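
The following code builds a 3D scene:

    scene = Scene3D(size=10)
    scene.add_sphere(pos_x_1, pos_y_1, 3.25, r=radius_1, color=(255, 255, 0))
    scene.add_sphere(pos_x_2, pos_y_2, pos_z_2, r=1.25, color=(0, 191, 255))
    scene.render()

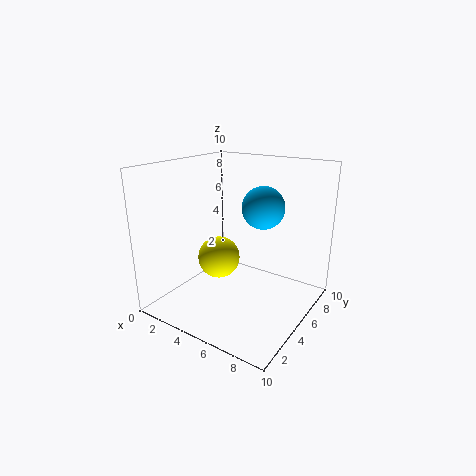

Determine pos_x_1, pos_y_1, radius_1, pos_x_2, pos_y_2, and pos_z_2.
pos_x_1 = 3.5; pos_y_1 = 4.75; radius_1 = 1.5; pos_x_2 = 7.75; pos_y_2 = 3.5; pos_z_2 = 8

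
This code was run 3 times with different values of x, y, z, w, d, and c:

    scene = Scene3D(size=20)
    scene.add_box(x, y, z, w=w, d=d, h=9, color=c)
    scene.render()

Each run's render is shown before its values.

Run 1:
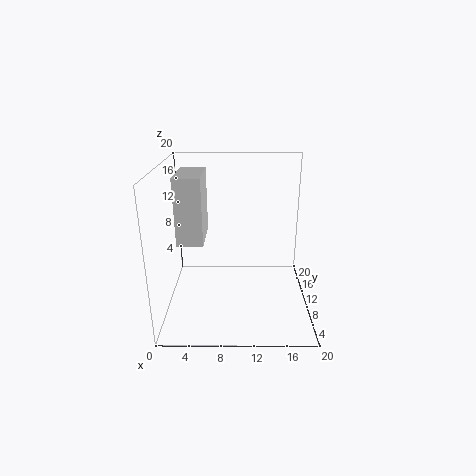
x = 2, y = 7, z = 10, w = 3.5, d = 7, c = 'lightgray'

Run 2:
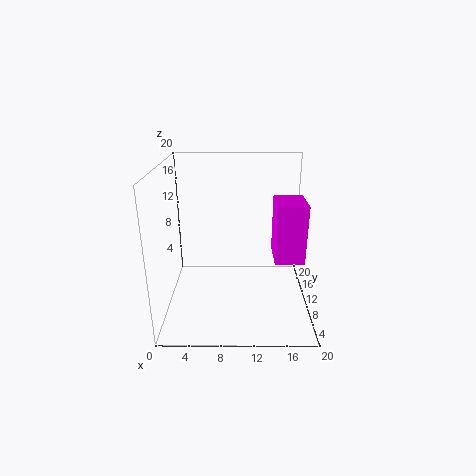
x = 15.5, y = 11.5, z = 5, w = 4.5, d = 6, c = 'magenta'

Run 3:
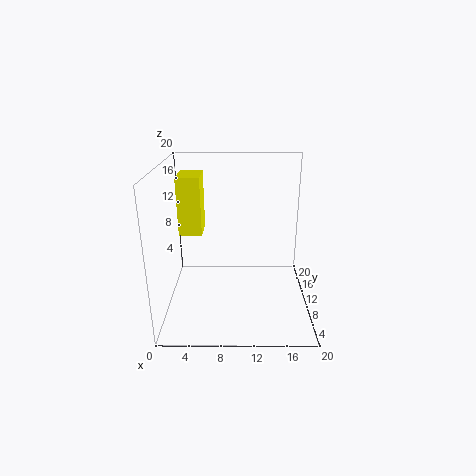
x = 1, y = 14, z = 8.5, w = 3.5, d = 5, c = 'yellow'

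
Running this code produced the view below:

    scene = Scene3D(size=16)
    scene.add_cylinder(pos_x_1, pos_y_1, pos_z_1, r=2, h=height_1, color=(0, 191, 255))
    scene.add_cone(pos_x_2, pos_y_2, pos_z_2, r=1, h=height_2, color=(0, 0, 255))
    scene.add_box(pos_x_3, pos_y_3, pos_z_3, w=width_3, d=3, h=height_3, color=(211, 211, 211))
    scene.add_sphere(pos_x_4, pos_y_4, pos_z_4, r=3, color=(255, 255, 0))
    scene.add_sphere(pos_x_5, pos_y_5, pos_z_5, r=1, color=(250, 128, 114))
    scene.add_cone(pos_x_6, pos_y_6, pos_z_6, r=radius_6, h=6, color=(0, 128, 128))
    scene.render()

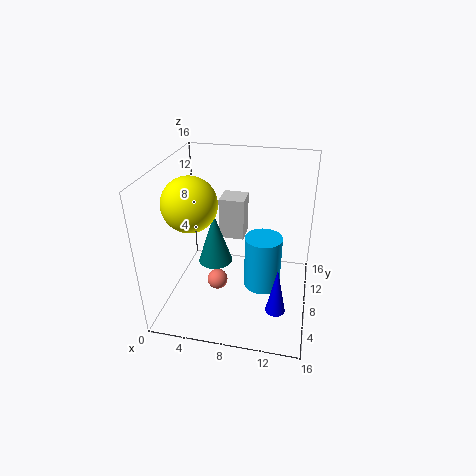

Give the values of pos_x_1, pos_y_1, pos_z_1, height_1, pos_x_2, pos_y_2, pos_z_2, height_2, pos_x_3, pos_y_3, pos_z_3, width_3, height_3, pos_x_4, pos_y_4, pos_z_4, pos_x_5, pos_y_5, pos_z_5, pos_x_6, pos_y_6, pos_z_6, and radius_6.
pos_x_1 = 11; pos_y_1 = 7; pos_z_1 = 3; height_1 = 6; pos_x_2 = 13; pos_y_2 = 3; pos_z_2 = 3; height_2 = 5; pos_x_3 = 5; pos_y_3 = 11; pos_z_3 = 6; width_3 = 3; height_3 = 5; pos_x_4 = 3; pos_y_4 = 7; pos_z_4 = 12; pos_x_5 = 7; pos_y_5 = 3; pos_z_5 = 6; pos_x_6 = 5; pos_y_6 = 9; pos_z_6 = 4; radius_6 = 2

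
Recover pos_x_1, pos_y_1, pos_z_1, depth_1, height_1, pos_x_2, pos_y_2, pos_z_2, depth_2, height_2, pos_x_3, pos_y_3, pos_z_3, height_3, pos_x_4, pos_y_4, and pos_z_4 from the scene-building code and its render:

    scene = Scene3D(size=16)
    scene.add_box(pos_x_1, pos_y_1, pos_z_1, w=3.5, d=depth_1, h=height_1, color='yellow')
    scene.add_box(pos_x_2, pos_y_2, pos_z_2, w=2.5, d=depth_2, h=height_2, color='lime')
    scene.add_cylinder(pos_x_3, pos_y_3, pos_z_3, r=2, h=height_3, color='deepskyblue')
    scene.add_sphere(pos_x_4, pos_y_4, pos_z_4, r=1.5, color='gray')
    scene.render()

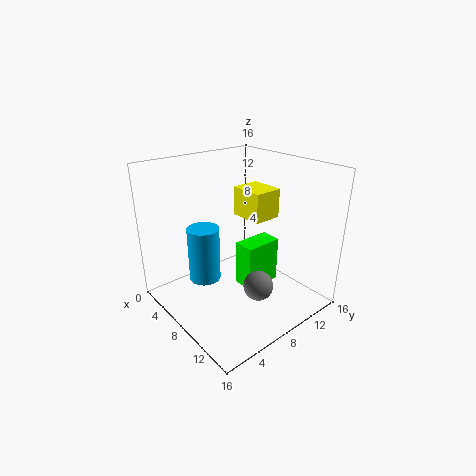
pos_x_1 = 8; pos_y_1 = 7.5; pos_z_1 = 11; depth_1 = 3; height_1 = 3; pos_x_2 = 6.5; pos_y_2 = 9; pos_z_2 = 1; depth_2 = 4.5; height_2 = 5.5; pos_x_3 = 2.5; pos_y_3 = 7; pos_z_3 = 0.5; height_3 = 7; pos_x_4 = 13; pos_y_4 = 6.5; pos_z_4 = 5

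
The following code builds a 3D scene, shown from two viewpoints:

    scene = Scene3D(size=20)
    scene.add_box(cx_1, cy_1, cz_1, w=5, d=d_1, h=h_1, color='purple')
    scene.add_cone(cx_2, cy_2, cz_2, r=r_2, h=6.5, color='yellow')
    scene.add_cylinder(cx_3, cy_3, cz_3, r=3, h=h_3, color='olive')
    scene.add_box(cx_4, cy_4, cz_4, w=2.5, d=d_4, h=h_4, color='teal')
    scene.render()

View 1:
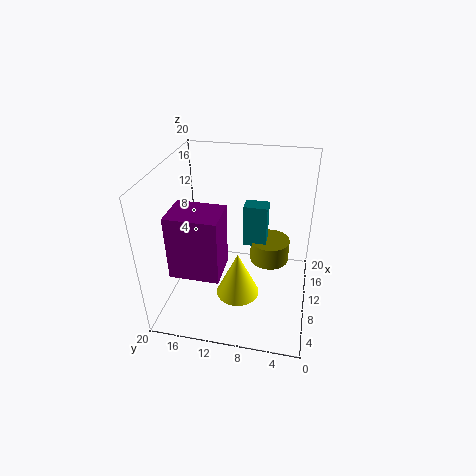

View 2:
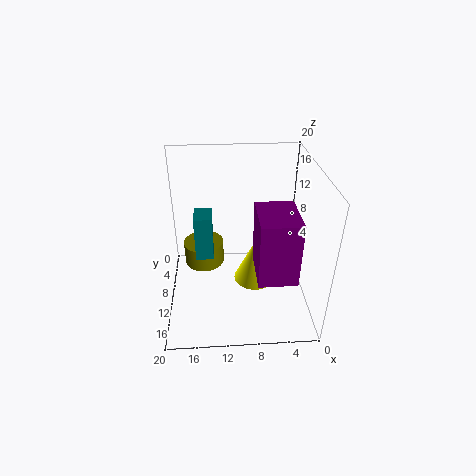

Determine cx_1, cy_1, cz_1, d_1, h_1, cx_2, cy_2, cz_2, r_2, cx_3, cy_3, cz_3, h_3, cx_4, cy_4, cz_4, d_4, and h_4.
cx_1 = 3; cy_1 = 11; cz_1 = 7.5; d_1 = 6.5; h_1 = 8.5; cx_2 = 7.5; cy_2 = 9.5; cz_2 = 2.5; r_2 = 3; cx_3 = 15; cy_3 = 6; cz_3 = 3.5; h_3 = 3.5; cx_4 = 13.5; cy_4 = 6.5; cz_4 = 6.5; d_4 = 3.5; h_4 = 6.5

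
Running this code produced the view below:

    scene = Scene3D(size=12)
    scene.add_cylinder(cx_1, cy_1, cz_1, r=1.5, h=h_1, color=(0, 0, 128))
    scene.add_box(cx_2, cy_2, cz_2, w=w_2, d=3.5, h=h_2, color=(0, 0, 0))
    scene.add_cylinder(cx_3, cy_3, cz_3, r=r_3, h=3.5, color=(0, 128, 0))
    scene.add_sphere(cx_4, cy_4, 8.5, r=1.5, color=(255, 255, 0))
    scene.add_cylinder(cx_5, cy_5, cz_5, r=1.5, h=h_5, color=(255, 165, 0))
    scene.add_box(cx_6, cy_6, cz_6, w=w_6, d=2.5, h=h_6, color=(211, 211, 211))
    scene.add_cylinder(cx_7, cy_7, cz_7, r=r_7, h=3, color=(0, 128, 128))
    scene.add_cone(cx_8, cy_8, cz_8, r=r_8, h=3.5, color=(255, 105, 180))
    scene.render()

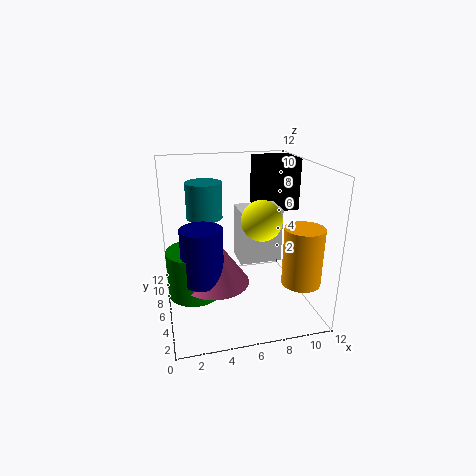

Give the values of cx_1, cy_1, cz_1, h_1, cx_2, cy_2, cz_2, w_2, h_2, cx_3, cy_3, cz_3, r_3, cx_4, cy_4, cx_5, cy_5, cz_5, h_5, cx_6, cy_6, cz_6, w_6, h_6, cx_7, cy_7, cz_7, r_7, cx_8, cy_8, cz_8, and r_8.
cx_1 = 2.5; cy_1 = 2.5; cz_1 = 4.5; h_1 = 4; cx_2 = 8.5; cy_2 = 7.5; cz_2 = 7.5; w_2 = 3.5; h_2 = 4.5; cx_3 = 2; cy_3 = 3.5; cz_3 = 3; r_3 = 2; cx_4 = 7; cy_4 = 3; cx_5 = 10; cy_5 = 2; cz_5 = 3.5; h_5 = 4.5; cx_6 = 6; cy_6 = 5; cz_6 = 4; w_6 = 3.5; h_6 = 4.5; cx_7 = 3.5; cy_7 = 7.5; cz_7 = 7.5; r_7 = 1.5; cx_8 = 3.5; cy_8 = 3; cz_8 = 4; r_8 = 2.5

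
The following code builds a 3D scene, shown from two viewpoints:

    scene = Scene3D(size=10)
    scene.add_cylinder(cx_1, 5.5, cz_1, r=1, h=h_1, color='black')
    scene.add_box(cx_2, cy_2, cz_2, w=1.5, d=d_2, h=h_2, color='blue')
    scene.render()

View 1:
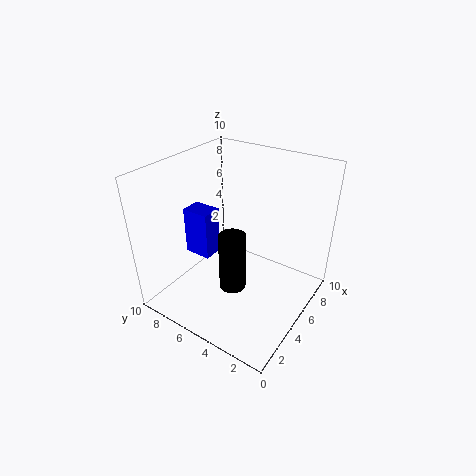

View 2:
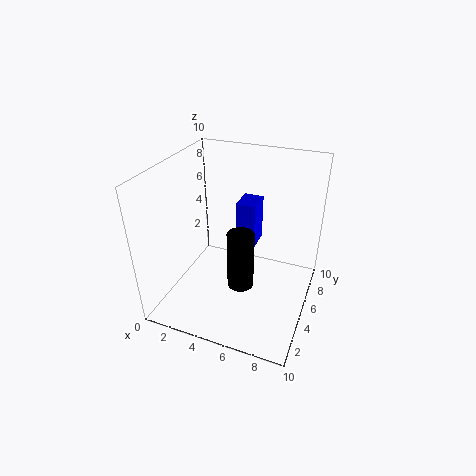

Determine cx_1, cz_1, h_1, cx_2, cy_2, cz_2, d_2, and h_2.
cx_1 = 5; cz_1 = 0.5; h_1 = 4.5; cx_2 = 4; cy_2 = 7; cz_2 = 3; d_2 = 2; h_2 = 3.5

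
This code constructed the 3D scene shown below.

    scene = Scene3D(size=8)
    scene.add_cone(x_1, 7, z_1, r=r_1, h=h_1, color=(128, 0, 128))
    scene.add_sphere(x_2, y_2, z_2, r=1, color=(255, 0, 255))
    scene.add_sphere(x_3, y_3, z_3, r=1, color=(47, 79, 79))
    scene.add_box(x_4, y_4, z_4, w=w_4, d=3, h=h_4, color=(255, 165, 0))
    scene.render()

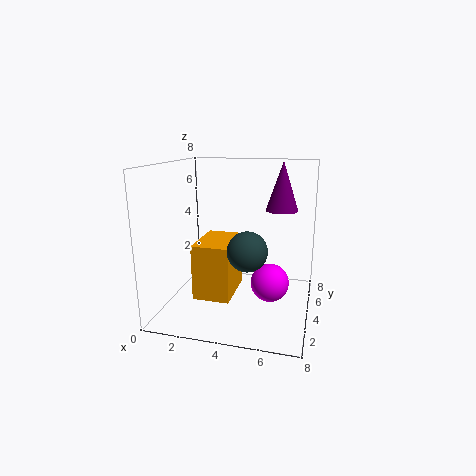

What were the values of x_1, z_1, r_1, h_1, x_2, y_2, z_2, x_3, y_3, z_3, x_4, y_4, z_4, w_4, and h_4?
x_1 = 6; z_1 = 5; r_1 = 1; h_1 = 3; x_2 = 6; y_2 = 3; z_2 = 2; x_3 = 5; y_3 = 2; z_3 = 4; x_4 = 2; y_4 = 2; z_4 = 1; w_4 = 2; h_4 = 3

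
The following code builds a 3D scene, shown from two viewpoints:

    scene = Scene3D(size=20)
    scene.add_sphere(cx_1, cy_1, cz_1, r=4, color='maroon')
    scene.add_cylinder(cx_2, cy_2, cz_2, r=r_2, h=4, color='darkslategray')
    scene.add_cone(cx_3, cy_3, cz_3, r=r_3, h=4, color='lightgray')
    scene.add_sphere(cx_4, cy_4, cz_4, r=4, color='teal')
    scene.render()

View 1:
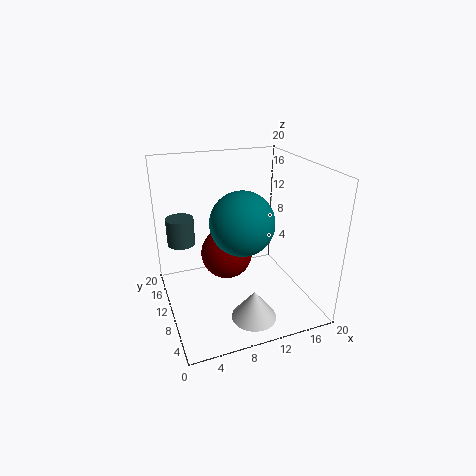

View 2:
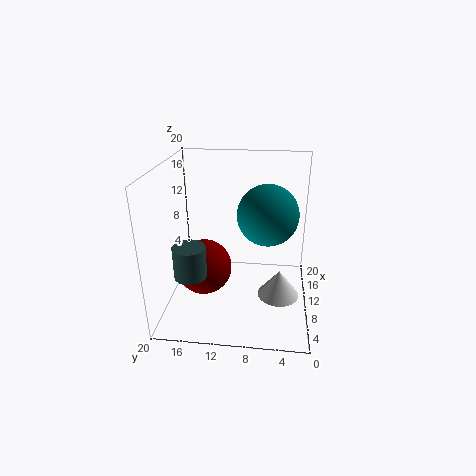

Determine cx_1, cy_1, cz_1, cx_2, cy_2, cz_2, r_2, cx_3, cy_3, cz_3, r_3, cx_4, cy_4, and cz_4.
cx_1 = 10, cy_1 = 15, cz_1 = 5, cx_2 = 3, cy_2 = 15, cz_2 = 8, r_2 = 2, cx_3 = 10, cy_3 = 4, cz_3 = 1, r_3 = 3, cx_4 = 9, cy_4 = 6, cz_4 = 14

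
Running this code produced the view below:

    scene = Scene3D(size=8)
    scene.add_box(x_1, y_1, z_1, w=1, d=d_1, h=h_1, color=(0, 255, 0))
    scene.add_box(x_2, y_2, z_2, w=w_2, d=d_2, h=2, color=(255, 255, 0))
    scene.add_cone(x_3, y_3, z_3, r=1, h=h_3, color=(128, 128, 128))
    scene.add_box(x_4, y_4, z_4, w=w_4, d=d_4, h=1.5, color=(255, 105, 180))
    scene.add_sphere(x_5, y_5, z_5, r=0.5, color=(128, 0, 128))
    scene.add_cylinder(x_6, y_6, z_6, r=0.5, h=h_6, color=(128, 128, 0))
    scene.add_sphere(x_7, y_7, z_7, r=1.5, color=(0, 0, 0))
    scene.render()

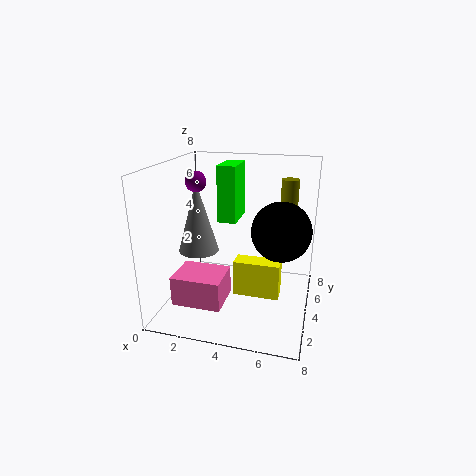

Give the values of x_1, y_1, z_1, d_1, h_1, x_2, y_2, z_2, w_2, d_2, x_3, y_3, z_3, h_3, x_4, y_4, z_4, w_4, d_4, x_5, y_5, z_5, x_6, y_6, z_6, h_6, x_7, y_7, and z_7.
x_1 = 3
y_1 = 3.5
z_1 = 5
d_1 = 2
h_1 = 3
x_2 = 4
y_2 = 3
z_2 = 1
w_2 = 2.5
d_2 = 1
x_3 = 2.5
y_3 = 2
z_3 = 4
h_3 = 3.5
x_4 = 1.5
y_4 = 0.5
z_4 = 1.5
w_4 = 2.5
d_4 = 2
x_5 = 2.5
y_5 = 2
z_5 = 7.5
x_6 = 6.5
y_6 = 6
z_6 = 4.5
h_6 = 2.5
x_7 = 6.5
y_7 = 3
z_7 = 5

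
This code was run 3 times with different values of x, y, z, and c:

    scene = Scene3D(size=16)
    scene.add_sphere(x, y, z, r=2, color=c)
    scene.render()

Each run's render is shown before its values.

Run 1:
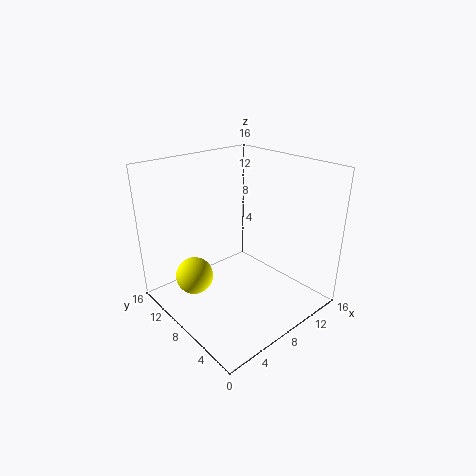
x = 3; y = 9.5; z = 4.5; c = 'yellow'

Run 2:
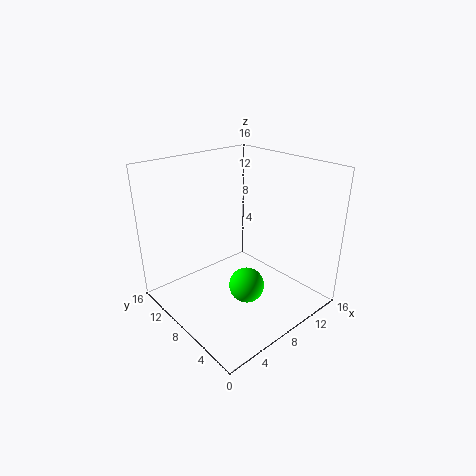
x = 8; y = 6.5; z = 2.5; c = 'lime'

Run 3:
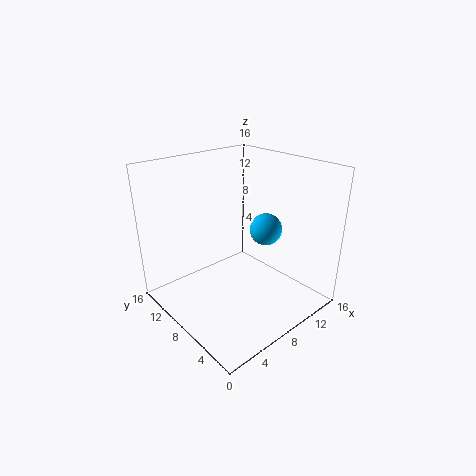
x = 13.5; y = 9; z = 7; c = 'deepskyblue'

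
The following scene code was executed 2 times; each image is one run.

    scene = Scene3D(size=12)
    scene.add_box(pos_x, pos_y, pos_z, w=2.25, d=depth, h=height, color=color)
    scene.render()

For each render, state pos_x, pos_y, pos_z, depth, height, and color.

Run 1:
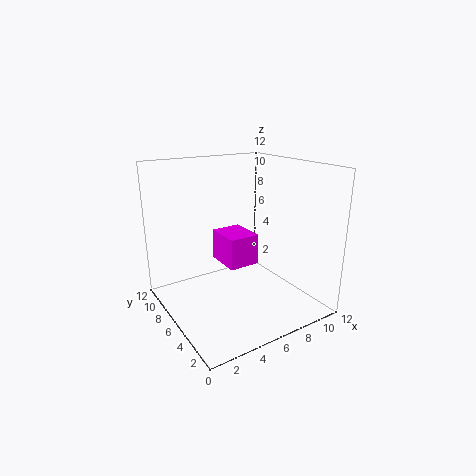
pos_x = 3.25
pos_y = 2.5
pos_z = 5.25
depth = 2.75
height = 2.25
color = 'magenta'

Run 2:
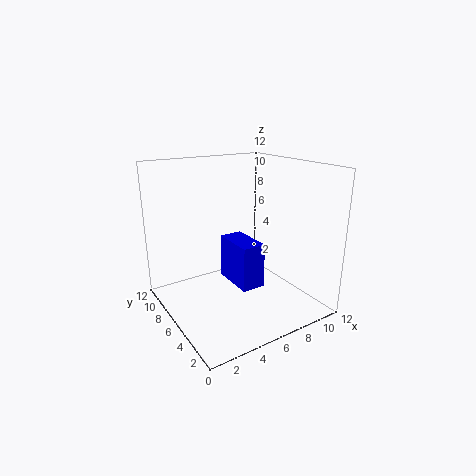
pos_x = 7
pos_y = 6.5
pos_z = 0.25
depth = 4.25
height = 4.25
color = 'blue'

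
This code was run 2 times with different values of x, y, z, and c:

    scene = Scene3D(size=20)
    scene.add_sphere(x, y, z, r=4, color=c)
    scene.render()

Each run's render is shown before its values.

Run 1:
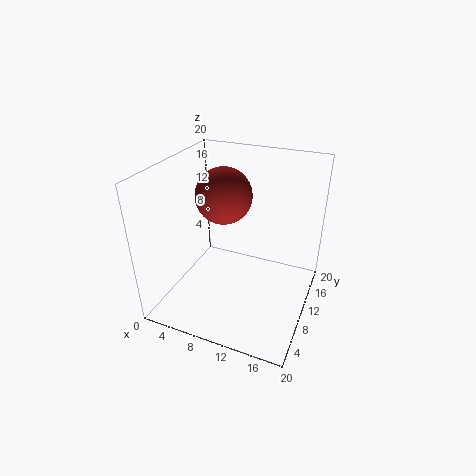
x = 7, y = 12, z = 15, c = 'brown'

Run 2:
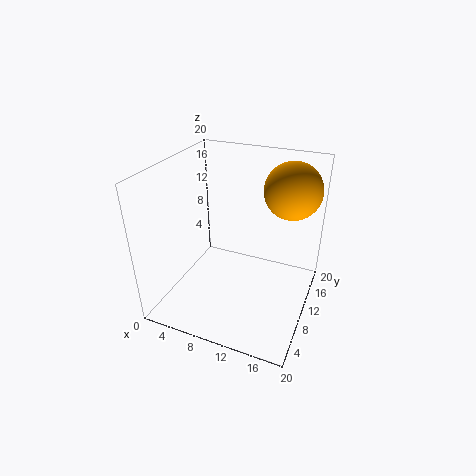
x = 16, y = 15, z = 16, c = 'orange'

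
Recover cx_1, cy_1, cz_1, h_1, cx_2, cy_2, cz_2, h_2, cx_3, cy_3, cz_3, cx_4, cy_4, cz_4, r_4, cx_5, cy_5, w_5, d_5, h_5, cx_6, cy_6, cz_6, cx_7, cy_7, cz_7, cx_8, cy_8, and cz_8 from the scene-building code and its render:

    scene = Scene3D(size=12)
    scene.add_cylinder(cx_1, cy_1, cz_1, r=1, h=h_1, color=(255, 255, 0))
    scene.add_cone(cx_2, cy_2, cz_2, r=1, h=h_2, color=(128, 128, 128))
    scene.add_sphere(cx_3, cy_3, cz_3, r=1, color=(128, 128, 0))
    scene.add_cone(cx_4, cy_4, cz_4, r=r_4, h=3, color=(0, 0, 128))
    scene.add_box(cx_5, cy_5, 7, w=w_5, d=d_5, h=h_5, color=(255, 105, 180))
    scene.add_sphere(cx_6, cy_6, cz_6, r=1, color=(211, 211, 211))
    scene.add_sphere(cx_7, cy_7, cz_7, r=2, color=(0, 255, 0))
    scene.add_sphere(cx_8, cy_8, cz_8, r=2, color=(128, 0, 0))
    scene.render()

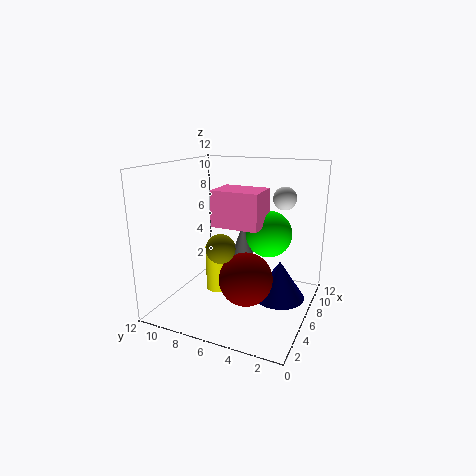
cx_1 = 6
cy_1 = 8
cz_1 = 1
h_1 = 4
cx_2 = 7
cy_2 = 6
cz_2 = 4
h_2 = 3
cx_3 = 1
cy_3 = 5
cz_3 = 7
cx_4 = 5
cy_4 = 2
cz_4 = 2
r_4 = 2
cx_5 = 5
cy_5 = 4
w_5 = 3
d_5 = 4
h_5 = 3
cx_6 = 9
cy_6 = 3
cz_6 = 9
cx_7 = 8
cy_7 = 4
cz_7 = 6
cx_8 = 3
cy_8 = 4
cz_8 = 4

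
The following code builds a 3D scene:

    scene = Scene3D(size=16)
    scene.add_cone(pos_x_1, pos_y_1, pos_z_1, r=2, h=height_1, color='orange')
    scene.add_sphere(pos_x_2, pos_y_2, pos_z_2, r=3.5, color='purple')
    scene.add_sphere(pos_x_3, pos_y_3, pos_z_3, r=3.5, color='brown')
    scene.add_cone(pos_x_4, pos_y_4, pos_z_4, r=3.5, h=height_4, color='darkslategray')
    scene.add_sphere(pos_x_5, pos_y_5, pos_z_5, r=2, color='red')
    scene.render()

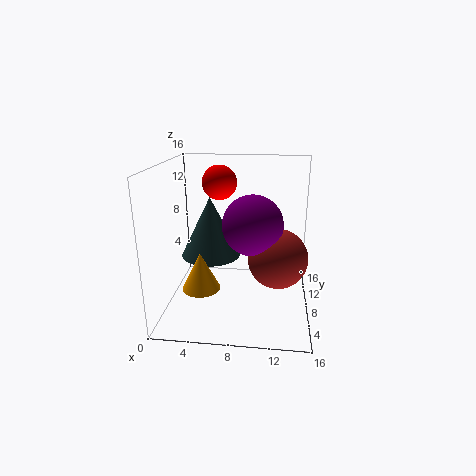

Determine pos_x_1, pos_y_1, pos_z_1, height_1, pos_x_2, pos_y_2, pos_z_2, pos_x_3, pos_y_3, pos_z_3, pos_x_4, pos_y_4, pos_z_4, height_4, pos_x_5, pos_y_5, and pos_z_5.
pos_x_1 = 4.5
pos_y_1 = 4.5
pos_z_1 = 3.5
height_1 = 4
pos_x_2 = 9.5
pos_y_2 = 9.5
pos_z_2 = 9
pos_x_3 = 12.5
pos_y_3 = 9.5
pos_z_3 = 5
pos_x_4 = 4.5
pos_y_4 = 10
pos_z_4 = 5
height_4 = 7
pos_x_5 = 5.5
pos_y_5 = 11
pos_z_5 = 13.5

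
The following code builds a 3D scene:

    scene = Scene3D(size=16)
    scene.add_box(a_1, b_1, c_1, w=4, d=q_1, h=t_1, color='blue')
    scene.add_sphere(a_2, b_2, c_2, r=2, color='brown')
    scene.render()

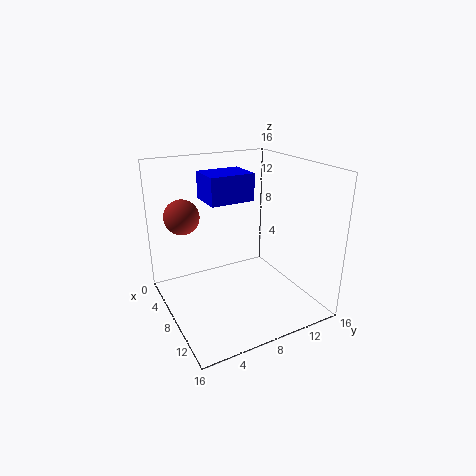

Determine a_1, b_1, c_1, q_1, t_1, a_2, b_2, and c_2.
a_1 = 4; b_1 = 5; c_1 = 12; q_1 = 5; t_1 = 3; a_2 = 4; b_2 = 3; c_2 = 10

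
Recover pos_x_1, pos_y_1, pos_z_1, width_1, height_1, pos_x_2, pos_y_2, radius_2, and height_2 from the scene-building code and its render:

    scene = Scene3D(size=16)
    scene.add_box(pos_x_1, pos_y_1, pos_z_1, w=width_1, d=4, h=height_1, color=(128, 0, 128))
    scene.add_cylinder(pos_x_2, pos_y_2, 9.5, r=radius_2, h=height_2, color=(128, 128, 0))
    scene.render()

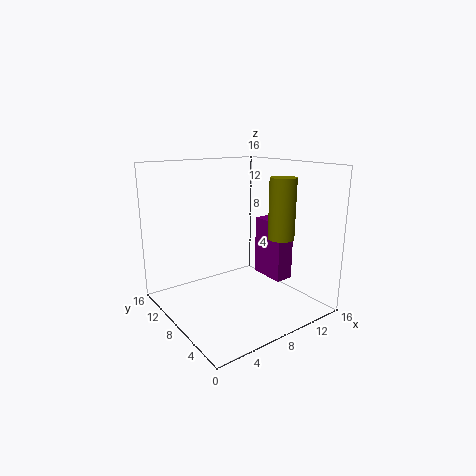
pos_x_1 = 10.5, pos_y_1 = 4, pos_z_1 = 3.5, width_1 = 2, height_1 = 6.5, pos_x_2 = 8.5, pos_y_2 = 1.75, radius_2 = 1.25, height_2 = 5.75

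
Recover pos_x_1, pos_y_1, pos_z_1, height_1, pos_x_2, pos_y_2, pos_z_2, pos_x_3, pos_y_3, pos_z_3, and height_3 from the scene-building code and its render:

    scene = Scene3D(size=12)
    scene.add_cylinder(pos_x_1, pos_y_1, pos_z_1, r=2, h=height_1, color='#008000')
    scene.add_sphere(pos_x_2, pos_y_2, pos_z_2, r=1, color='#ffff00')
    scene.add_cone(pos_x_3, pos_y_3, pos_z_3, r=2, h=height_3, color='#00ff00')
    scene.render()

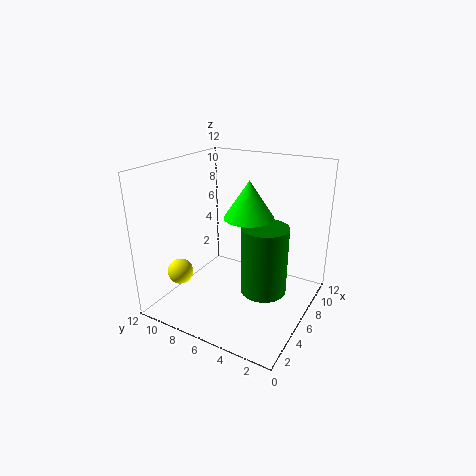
pos_x_1 = 7, pos_y_1 = 4, pos_z_1 = 1, height_1 = 6, pos_x_2 = 2, pos_y_2 = 9, pos_z_2 = 4, pos_x_3 = 6, pos_y_3 = 5, pos_z_3 = 8, height_3 = 3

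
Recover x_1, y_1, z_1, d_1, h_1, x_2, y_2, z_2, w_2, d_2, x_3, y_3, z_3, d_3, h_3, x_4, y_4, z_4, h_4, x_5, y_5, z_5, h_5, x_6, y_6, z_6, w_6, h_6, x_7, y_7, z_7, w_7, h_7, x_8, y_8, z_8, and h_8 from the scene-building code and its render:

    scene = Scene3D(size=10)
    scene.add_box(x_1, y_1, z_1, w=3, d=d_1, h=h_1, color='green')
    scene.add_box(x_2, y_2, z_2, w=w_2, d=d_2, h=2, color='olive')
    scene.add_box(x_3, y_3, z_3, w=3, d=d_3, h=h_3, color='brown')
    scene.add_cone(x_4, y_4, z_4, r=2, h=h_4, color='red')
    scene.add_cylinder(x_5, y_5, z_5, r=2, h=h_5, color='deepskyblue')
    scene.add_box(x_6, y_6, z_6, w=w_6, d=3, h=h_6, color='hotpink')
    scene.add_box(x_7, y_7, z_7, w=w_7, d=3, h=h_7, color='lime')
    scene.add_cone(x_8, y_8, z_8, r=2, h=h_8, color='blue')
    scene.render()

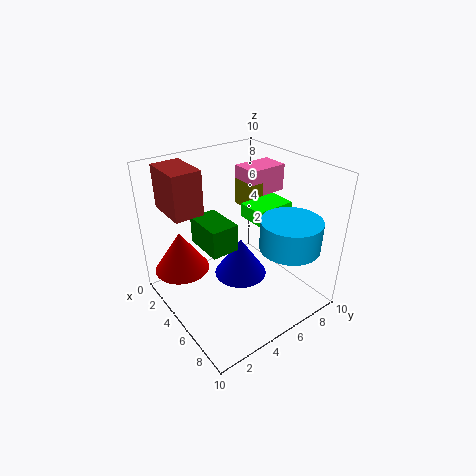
x_1 = 2; y_1 = 3; z_1 = 4; d_1 = 2; h_1 = 2; x_2 = 2; y_2 = 7; z_2 = 6; w_2 = 2; d_2 = 1; x_3 = 1; y_3 = 1; z_3 = 7; d_3 = 2; h_3 = 3; x_4 = 2; y_4 = 2; z_4 = 2; h_4 = 3; x_5 = 8; y_5 = 7; z_5 = 5; h_5 = 2; x_6 = 2; y_6 = 7; z_6 = 7; w_6 = 2; h_6 = 2; x_7 = 4; y_7 = 6; z_7 = 6; w_7 = 2; h_7 = 1; x_8 = 4; y_8 = 6; z_8 = 1; h_8 = 3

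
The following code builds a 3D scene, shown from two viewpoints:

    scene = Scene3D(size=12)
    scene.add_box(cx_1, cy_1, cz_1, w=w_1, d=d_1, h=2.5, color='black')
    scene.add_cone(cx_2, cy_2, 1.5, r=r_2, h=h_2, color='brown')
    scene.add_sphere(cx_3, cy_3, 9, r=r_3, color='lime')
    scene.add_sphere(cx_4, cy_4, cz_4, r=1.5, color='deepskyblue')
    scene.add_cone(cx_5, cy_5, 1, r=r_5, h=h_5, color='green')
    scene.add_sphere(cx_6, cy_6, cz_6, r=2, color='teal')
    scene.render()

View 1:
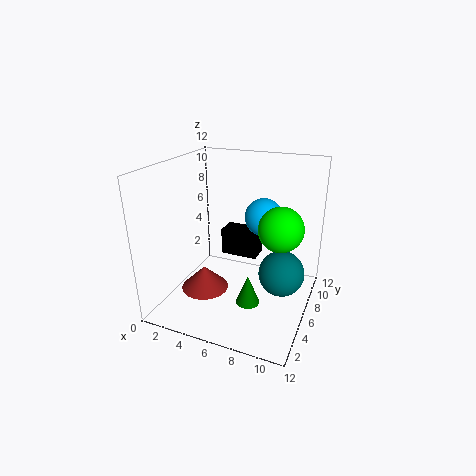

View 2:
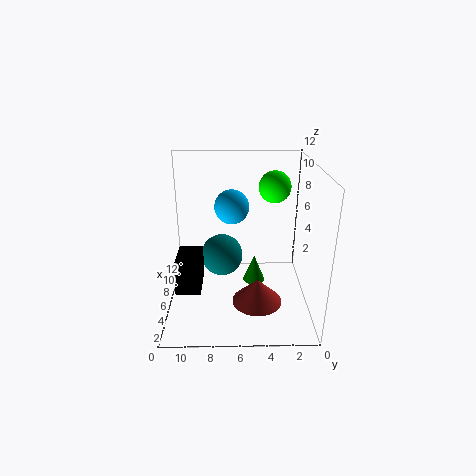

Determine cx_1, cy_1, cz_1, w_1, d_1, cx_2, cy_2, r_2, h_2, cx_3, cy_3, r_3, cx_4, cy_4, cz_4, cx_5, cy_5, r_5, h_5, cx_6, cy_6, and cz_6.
cx_1 = 3; cy_1 = 9; cz_1 = 2.5; w_1 = 3.5; d_1 = 2; cx_2 = 3.5; cy_2 = 4.5; r_2 = 2; h_2 = 2; cx_3 = 10.5; cy_3 = 2.5; r_3 = 1.5; cx_4 = 8; cy_4 = 6.5; cz_4 = 8; cx_5 = 7.5; cy_5 = 4.5; r_5 = 1; h_5 = 2.5; cx_6 = 9.5; cy_6 = 7.5; cz_6 = 2.5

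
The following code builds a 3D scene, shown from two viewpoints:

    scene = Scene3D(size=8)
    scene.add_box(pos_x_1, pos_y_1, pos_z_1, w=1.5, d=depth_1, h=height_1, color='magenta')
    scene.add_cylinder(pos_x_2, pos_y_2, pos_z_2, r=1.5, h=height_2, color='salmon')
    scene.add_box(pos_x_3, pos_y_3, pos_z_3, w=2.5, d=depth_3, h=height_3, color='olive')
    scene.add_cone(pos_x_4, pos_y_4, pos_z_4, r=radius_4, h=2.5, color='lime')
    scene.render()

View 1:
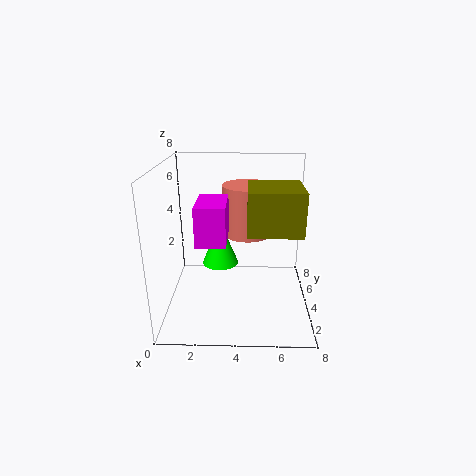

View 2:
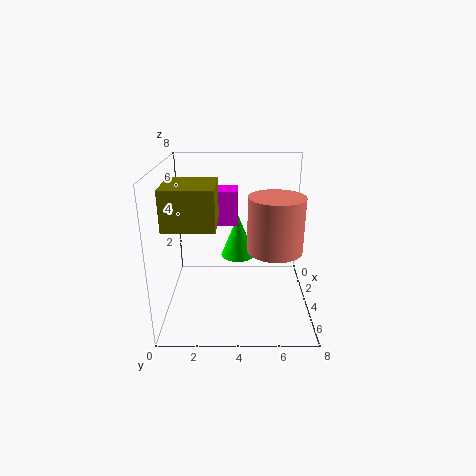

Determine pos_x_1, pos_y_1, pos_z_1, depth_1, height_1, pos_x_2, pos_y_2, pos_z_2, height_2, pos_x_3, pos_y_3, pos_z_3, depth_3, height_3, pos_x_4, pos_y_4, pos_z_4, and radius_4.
pos_x_1 = 2, pos_y_1 = 1.5, pos_z_1 = 4.5, depth_1 = 2.5, height_1 = 2, pos_x_2 = 4.5, pos_y_2 = 6, pos_z_2 = 3.5, height_2 = 3, pos_x_3 = 4.5, pos_y_3 = 0.5, pos_z_3 = 5.5, depth_3 = 2.5, height_3 = 2, pos_x_4 = 3, pos_y_4 = 4, pos_z_4 = 2.5, radius_4 = 1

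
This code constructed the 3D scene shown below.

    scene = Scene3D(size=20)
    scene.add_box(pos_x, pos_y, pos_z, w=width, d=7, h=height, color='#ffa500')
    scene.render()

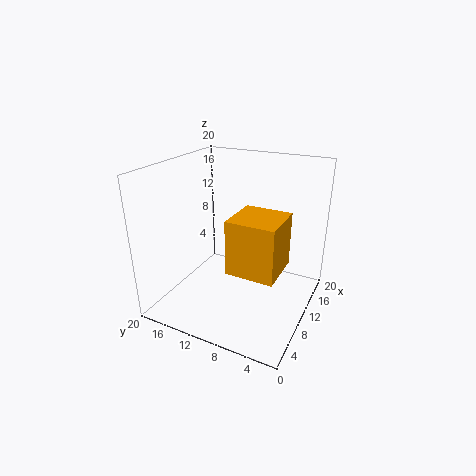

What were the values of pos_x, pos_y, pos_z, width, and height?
pos_x = 8, pos_y = 4, pos_z = 5, width = 7, height = 8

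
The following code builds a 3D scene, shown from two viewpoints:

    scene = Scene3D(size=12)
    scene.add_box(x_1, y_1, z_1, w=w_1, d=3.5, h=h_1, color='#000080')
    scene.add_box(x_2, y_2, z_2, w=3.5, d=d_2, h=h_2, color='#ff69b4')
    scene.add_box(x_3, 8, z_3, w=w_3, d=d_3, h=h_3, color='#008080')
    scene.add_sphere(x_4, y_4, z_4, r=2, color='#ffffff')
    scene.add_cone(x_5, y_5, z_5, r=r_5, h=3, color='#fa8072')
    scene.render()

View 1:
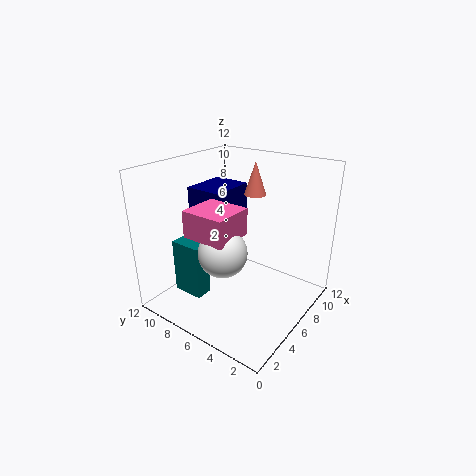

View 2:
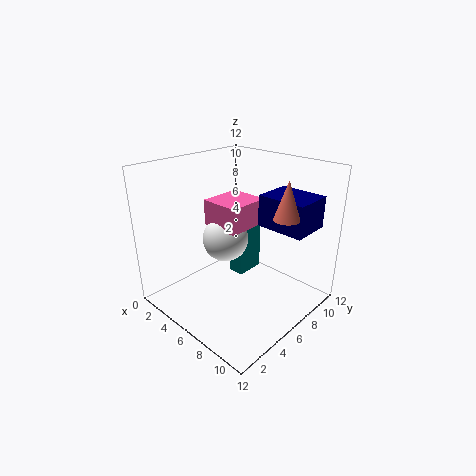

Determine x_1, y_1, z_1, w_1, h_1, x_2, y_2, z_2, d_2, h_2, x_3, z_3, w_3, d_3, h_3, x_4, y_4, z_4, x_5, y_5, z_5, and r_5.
x_1 = 6.25
y_1 = 8.25
z_1 = 6.5
w_1 = 4.25
h_1 = 2.75
x_2 = 2.75
y_2 = 5.25
z_2 = 6.5
d_2 = 3.75
h_2 = 2.25
x_3 = 3
z_3 = 0.75
w_3 = 1.5
d_3 = 2.75
h_3 = 4.75
x_4 = 4.25
y_4 = 6.25
z_4 = 5.25
x_5 = 10
y_5 = 7
z_5 = 8.5
r_5 = 1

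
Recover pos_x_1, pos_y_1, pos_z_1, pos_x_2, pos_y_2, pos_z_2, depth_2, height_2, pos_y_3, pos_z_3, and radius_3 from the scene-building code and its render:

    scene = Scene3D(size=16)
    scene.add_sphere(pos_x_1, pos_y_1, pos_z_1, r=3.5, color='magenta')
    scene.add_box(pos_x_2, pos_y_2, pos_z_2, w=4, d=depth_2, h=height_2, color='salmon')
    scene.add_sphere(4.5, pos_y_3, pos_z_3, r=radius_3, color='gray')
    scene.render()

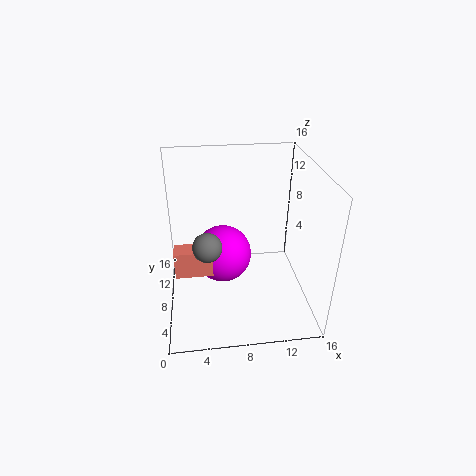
pos_x_1 = 6.5
pos_y_1 = 11
pos_z_1 = 4
pos_x_2 = 1
pos_y_2 = 5.5
pos_z_2 = 5
depth_2 = 2
height_2 = 3
pos_y_3 = 5
pos_z_3 = 9
radius_3 = 1.5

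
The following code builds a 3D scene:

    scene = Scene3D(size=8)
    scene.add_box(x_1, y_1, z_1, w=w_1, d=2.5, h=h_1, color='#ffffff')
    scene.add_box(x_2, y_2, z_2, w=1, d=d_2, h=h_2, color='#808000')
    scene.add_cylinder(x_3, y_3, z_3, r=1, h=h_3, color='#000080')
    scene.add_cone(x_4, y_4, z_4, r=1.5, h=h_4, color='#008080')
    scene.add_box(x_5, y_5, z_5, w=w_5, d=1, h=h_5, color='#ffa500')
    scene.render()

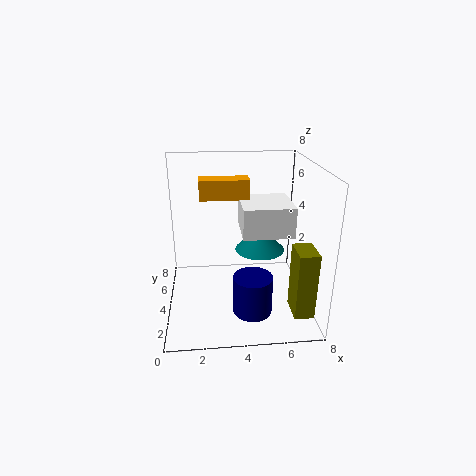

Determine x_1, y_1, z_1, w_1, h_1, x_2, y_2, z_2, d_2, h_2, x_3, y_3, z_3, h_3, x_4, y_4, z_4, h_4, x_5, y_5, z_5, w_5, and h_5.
x_1 = 4; y_1 = 1.5; z_1 = 5; w_1 = 2.5; h_1 = 1.5; x_2 = 6.5; y_2 = 0.5; z_2 = 1; d_2 = 1.5; h_2 = 3.5; x_3 = 4.5; y_3 = 1.5; z_3 = 1; h_3 = 2; x_4 = 5.5; y_4 = 5.5; z_4 = 2.5; h_4 = 1.5; x_5 = 2; y_5 = 3; z_5 = 6.5; w_5 = 2.5; h_5 = 1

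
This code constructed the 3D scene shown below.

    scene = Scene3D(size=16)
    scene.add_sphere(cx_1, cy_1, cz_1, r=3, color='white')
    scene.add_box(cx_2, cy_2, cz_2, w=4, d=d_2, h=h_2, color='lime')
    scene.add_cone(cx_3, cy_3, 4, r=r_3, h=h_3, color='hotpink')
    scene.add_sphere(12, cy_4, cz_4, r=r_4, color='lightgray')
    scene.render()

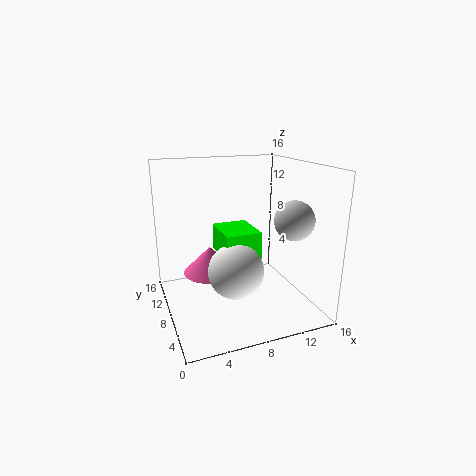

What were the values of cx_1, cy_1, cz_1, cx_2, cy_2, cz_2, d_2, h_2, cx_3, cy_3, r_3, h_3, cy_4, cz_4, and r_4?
cx_1 = 7, cy_1 = 6, cz_1 = 5, cx_2 = 6, cy_2 = 6, cz_2 = 6, d_2 = 5, h_2 = 3, cx_3 = 5, cy_3 = 9, r_3 = 3, h_3 = 3, cy_4 = 3, cz_4 = 11, r_4 = 2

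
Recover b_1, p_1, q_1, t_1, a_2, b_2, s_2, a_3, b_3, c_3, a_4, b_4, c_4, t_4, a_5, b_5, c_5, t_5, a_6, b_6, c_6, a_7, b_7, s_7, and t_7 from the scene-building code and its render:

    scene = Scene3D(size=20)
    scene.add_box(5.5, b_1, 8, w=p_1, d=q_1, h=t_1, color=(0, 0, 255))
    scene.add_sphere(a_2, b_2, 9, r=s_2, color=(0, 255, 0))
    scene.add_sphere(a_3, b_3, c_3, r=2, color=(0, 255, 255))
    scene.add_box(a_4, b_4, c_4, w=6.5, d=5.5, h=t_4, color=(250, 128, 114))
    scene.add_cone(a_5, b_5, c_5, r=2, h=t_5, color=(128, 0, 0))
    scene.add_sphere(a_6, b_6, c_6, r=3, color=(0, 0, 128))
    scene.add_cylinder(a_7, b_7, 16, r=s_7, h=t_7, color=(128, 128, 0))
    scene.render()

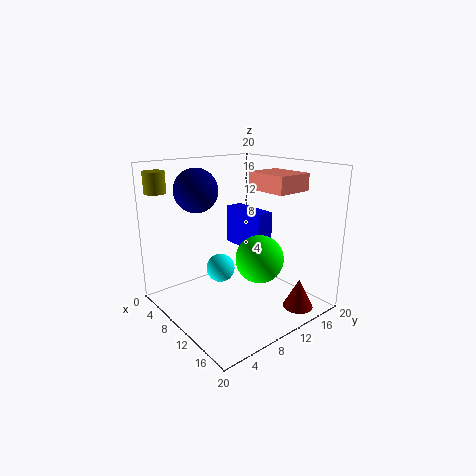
b_1 = 11.5; p_1 = 7; q_1 = 2.5; t_1 = 5.5; a_2 = 15.5; b_2 = 9; s_2 = 3; a_3 = 8.5; b_3 = 8; c_3 = 5.5; a_4 = 7.5; b_4 = 14; c_4 = 16; t_4 = 2.5; a_5 = 18; b_5 = 14; c_5 = 1.5; t_5 = 4; a_6 = 6; b_6 = 6; c_6 = 16.5; a_7 = 2; b_7 = 2; s_7 = 1.5; t_7 = 3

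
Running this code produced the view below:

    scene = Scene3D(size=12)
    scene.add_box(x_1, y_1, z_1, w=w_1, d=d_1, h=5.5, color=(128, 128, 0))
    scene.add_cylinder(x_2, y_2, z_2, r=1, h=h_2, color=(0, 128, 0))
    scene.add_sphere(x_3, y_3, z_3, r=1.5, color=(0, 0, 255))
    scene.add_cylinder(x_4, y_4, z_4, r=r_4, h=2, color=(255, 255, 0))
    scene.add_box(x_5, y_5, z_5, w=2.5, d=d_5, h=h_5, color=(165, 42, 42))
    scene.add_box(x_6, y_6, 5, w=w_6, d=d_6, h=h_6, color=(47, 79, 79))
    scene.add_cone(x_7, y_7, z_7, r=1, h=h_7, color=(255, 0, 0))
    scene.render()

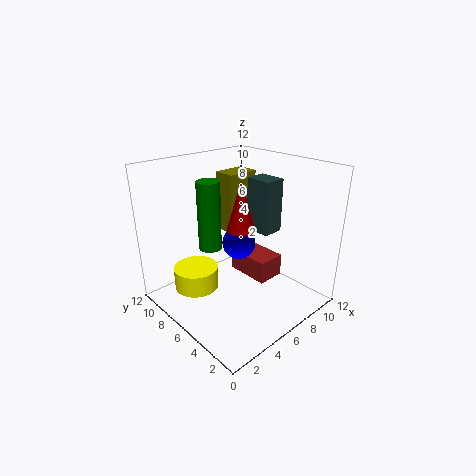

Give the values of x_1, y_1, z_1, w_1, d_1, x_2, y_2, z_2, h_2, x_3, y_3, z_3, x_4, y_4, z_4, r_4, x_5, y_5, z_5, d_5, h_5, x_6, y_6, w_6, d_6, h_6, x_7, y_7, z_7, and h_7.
x_1 = 7.5; y_1 = 8.5; z_1 = 5; w_1 = 3; d_1 = 2; x_2 = 5; y_2 = 8.5; z_2 = 4.5; h_2 = 6; x_3 = 7.5; y_3 = 7.5; z_3 = 4.5; x_4 = 4; y_4 = 9.5; z_4 = 0.5; r_4 = 2; x_5 = 7.5; y_5 = 4.5; z_5 = 1.5; d_5 = 4; h_5 = 2; x_6 = 9.5; y_6 = 6; w_6 = 2; d_6 = 2.5; h_6 = 5; x_7 = 3.5; y_7 = 3; z_7 = 8.5; h_7 = 3.5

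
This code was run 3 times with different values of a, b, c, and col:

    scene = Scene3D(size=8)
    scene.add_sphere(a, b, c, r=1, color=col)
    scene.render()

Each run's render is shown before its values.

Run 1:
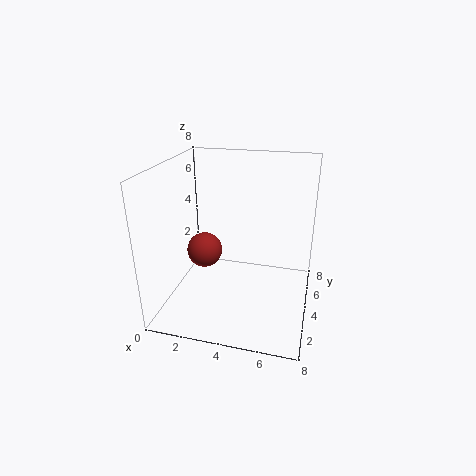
a = 2, b = 4, c = 3, col = 'brown'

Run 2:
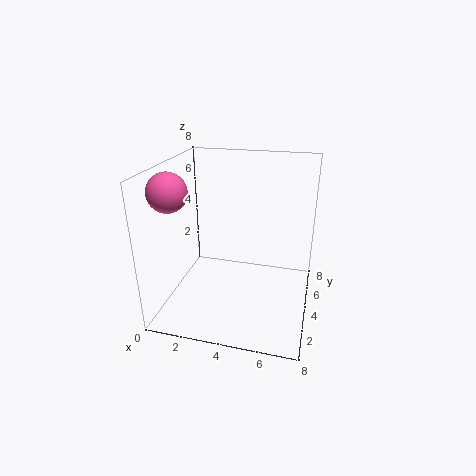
a = 1, b = 2, c = 7, col = 'hotpink'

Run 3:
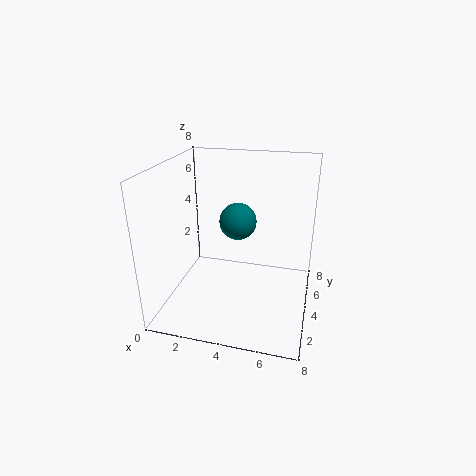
a = 4, b = 4, c = 5, col = 'teal'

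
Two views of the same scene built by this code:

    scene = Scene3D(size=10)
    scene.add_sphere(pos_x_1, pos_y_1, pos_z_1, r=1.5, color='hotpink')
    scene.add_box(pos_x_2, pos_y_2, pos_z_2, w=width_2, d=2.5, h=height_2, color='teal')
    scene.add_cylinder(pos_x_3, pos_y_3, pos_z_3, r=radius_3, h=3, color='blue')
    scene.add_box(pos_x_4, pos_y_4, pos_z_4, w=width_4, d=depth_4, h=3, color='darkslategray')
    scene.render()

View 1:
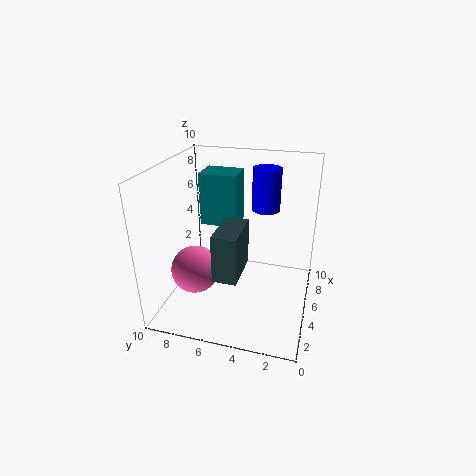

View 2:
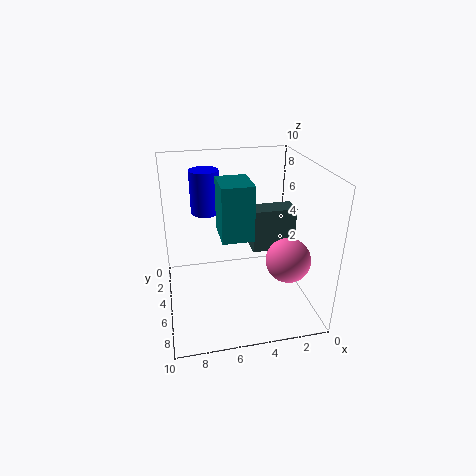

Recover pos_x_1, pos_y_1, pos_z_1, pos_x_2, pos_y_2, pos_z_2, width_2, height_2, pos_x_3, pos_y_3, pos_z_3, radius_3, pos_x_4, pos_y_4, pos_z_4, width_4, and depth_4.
pos_x_1 = 2
pos_y_1 = 7
pos_z_1 = 4
pos_x_2 = 4.5
pos_y_2 = 5
pos_z_2 = 6
width_2 = 2
height_2 = 3.5
pos_x_3 = 7
pos_y_3 = 3.5
pos_z_3 = 6.5
radius_3 = 1
pos_x_4 = 1
pos_y_4 = 4
pos_z_4 = 4
width_4 = 3
depth_4 = 1.5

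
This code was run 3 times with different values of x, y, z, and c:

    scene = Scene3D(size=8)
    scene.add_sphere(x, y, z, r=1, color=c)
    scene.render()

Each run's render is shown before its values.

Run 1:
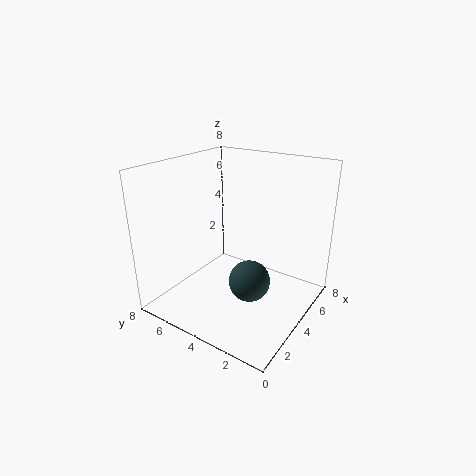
x = 2, y = 2, z = 3, c = 'darkslategray'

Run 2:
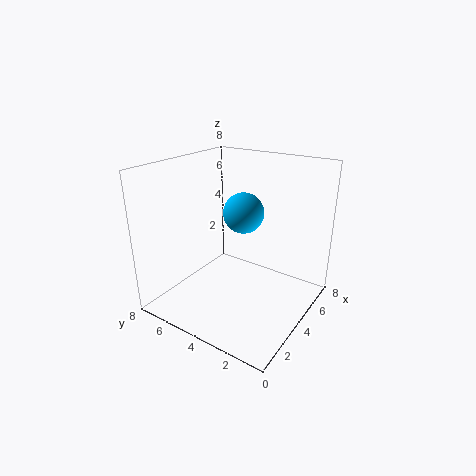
x = 3, y = 3, z = 6, c = 'deepskyblue'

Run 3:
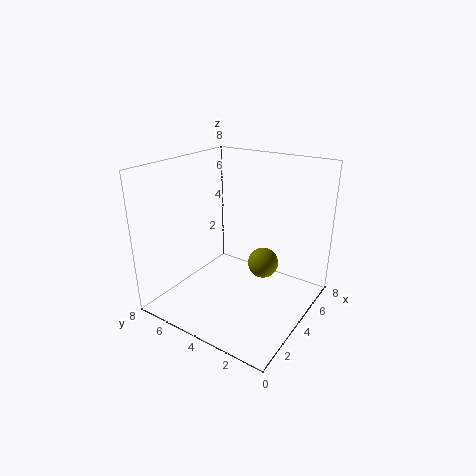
x = 7, y = 4, z = 1, c = 'olive'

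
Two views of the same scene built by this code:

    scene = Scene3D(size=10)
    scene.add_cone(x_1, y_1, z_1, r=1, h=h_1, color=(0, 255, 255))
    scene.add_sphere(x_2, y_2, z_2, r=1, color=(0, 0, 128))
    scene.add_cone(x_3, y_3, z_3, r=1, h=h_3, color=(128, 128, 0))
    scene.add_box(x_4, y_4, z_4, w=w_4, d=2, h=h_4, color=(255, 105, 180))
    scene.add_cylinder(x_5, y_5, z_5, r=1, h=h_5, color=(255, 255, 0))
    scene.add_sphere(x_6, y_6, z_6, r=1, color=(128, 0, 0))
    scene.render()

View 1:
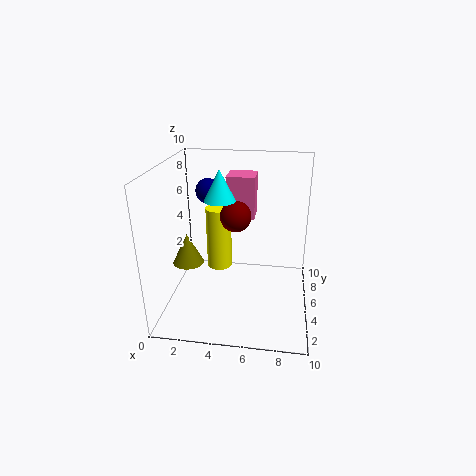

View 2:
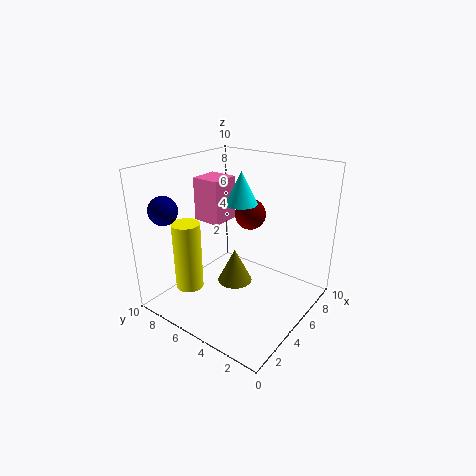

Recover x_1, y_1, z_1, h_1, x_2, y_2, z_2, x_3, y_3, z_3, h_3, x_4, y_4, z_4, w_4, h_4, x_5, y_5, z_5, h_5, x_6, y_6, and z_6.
x_1 = 4, y_1 = 4, z_1 = 8, h_1 = 2, x_2 = 2, y_2 = 9, z_2 = 7, x_3 = 2, y_3 = 3, z_3 = 4, h_3 = 2, x_4 = 4, y_4 = 6, z_4 = 6, w_4 = 2, h_4 = 3, x_5 = 3, y_5 = 8, z_5 = 1, h_5 = 5, x_6 = 5, y_6 = 4, z_6 = 7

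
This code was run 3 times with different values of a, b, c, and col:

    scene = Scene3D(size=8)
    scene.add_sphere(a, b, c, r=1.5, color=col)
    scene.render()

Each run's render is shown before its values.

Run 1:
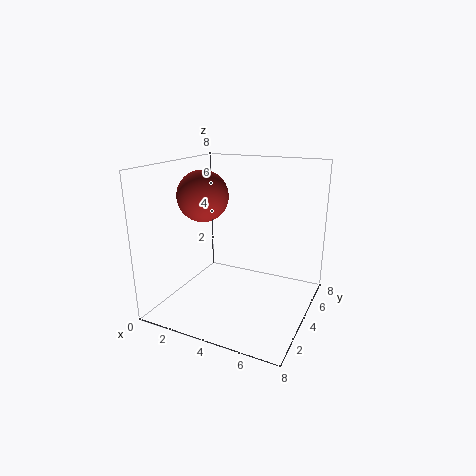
a = 1.5, b = 4.5, c = 6, col = 'brown'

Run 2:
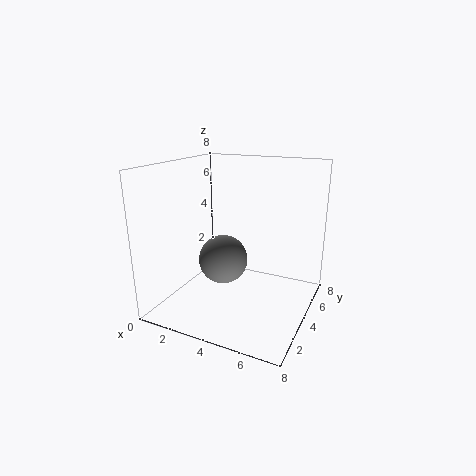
a = 2.5, b = 5, c = 2, col = 'gray'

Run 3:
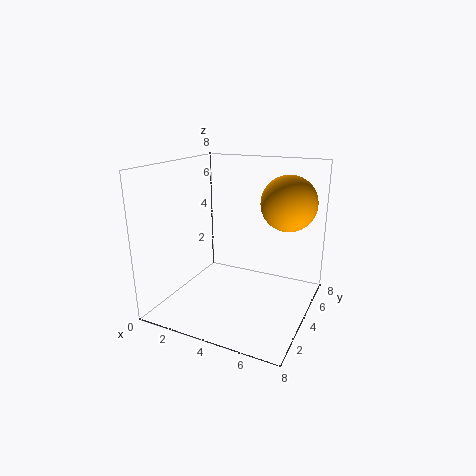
a = 6.5, b = 5, c = 6, col = 'orange'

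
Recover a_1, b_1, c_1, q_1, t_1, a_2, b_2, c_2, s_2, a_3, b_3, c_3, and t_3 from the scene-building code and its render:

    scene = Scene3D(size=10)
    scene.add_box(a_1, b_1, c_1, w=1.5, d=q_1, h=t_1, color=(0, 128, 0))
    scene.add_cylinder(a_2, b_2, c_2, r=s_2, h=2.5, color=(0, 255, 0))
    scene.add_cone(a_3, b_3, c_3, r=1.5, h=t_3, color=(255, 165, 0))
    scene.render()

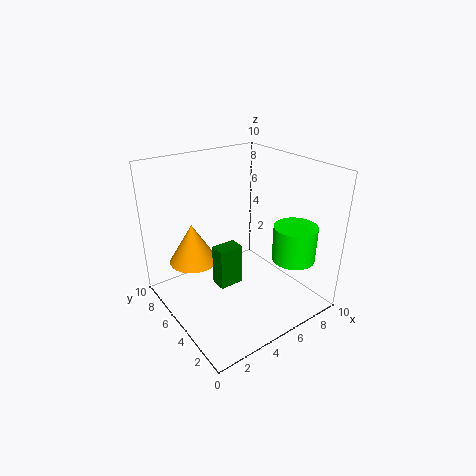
a_1 = 2
b_1 = 2.5
c_1 = 3.5
q_1 = 1
t_1 = 2.5
a_2 = 8
b_2 = 2.5
c_2 = 3.5
s_2 = 1.5
a_3 = 1.5
b_3 = 5
c_3 = 4.5
t_3 = 2.5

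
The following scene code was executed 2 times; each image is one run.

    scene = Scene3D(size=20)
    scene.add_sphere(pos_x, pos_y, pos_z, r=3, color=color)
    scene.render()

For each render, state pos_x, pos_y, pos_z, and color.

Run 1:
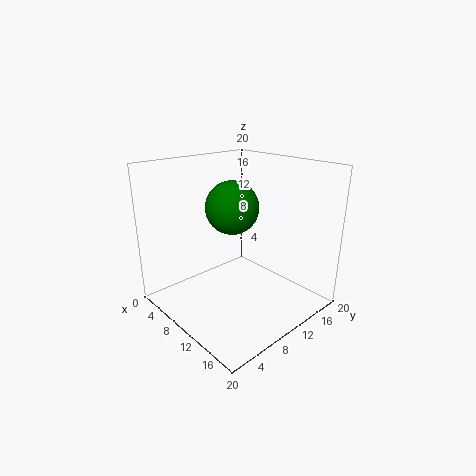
pos_x = 14.5; pos_y = 5; pos_z = 16.5; color = 'green'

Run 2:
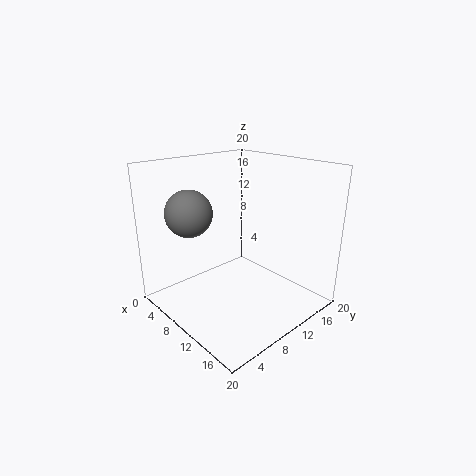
pos_x = 8; pos_y = 3.5; pos_z = 14.5; color = 'gray'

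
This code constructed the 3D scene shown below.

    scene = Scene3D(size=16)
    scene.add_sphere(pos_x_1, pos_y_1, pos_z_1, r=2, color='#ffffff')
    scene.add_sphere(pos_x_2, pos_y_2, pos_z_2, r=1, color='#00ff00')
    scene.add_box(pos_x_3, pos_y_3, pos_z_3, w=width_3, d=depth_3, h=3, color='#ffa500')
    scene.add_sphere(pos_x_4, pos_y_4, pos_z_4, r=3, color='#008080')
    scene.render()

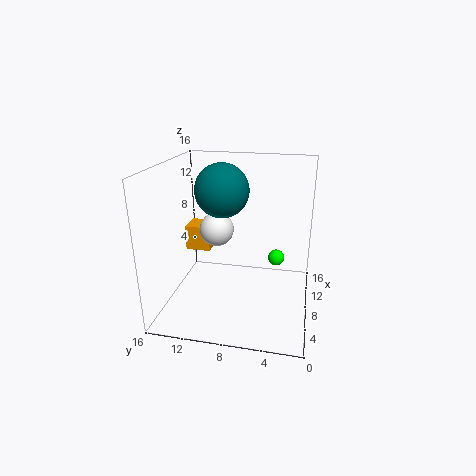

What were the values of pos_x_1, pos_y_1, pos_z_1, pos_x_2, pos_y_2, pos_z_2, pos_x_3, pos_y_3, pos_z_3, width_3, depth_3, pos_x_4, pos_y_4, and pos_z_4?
pos_x_1 = 10, pos_y_1 = 11, pos_z_1 = 8, pos_x_2 = 12, pos_y_2 = 4, pos_z_2 = 4, pos_x_3 = 10, pos_y_3 = 12, pos_z_3 = 5, width_3 = 3, depth_3 = 3, pos_x_4 = 9, pos_y_4 = 10, pos_z_4 = 13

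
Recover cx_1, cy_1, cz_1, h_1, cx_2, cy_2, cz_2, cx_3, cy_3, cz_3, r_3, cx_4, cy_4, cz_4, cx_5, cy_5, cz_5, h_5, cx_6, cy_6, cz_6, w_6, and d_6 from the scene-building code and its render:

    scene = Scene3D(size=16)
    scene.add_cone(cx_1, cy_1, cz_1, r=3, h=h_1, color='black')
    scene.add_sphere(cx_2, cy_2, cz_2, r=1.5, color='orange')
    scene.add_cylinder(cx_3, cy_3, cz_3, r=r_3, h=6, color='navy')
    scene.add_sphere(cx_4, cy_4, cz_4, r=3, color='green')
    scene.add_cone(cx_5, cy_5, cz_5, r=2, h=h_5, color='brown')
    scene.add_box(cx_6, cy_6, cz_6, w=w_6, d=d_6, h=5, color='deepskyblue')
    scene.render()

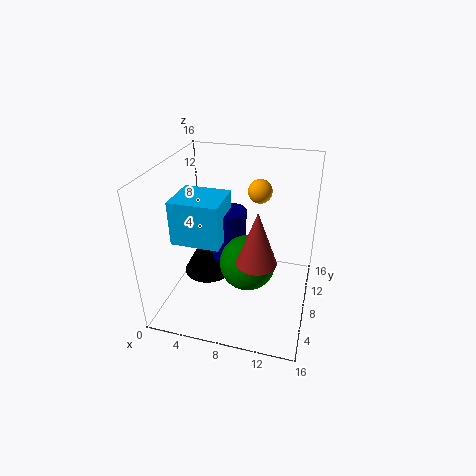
cx_1 = 3.5; cy_1 = 10; cz_1 = 1.5; h_1 = 5.5; cx_2 = 9; cy_2 = 14.5; cz_2 = 11; cx_3 = 6.5; cy_3 = 9.5; cz_3 = 4.5; r_3 = 2; cx_4 = 9.5; cy_4 = 6.5; cz_4 = 6; cx_5 = 11; cy_5 = 4; cz_5 = 8; h_5 = 5.5; cx_6 = 1; cy_6 = 5.5; cz_6 = 7.5; w_6 = 5.5; d_6 = 5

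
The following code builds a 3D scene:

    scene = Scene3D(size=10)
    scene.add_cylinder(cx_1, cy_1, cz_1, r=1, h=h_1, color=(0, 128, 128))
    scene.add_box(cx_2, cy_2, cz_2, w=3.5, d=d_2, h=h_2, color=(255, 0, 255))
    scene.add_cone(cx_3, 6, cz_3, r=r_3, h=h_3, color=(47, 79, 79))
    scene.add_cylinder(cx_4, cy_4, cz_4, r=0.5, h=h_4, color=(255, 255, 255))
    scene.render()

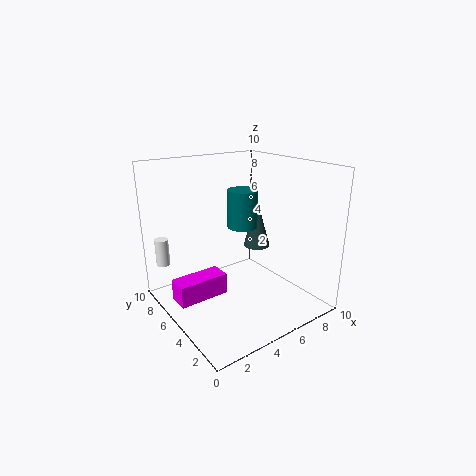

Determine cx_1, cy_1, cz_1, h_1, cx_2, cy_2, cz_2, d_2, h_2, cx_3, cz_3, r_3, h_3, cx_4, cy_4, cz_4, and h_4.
cx_1 = 5
cy_1 = 4.5
cz_1 = 6
h_1 = 2.5
cx_2 = 0.5
cy_2 = 5
cz_2 = 1
d_2 = 1.5
h_2 = 1.5
cx_3 = 7.5
cz_3 = 3.5
r_3 = 1
h_3 = 3.5
cx_4 = 1
cy_4 = 9
cz_4 = 2.5
h_4 = 2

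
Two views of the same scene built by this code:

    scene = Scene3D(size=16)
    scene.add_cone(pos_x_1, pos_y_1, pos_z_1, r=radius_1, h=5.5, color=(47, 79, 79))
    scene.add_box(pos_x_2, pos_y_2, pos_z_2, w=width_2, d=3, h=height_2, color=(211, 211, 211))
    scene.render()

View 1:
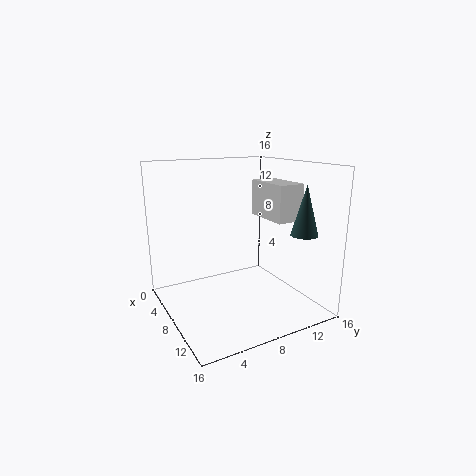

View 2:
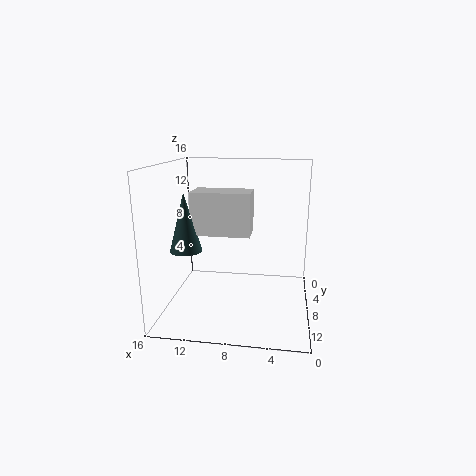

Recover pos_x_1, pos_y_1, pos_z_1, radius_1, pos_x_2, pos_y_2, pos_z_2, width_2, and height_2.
pos_x_1 = 12, pos_y_1 = 14, pos_z_1 = 8.5, radius_1 = 1.5, pos_x_2 = 6, pos_y_2 = 11, pos_z_2 = 10, width_2 = 5.5, height_2 = 4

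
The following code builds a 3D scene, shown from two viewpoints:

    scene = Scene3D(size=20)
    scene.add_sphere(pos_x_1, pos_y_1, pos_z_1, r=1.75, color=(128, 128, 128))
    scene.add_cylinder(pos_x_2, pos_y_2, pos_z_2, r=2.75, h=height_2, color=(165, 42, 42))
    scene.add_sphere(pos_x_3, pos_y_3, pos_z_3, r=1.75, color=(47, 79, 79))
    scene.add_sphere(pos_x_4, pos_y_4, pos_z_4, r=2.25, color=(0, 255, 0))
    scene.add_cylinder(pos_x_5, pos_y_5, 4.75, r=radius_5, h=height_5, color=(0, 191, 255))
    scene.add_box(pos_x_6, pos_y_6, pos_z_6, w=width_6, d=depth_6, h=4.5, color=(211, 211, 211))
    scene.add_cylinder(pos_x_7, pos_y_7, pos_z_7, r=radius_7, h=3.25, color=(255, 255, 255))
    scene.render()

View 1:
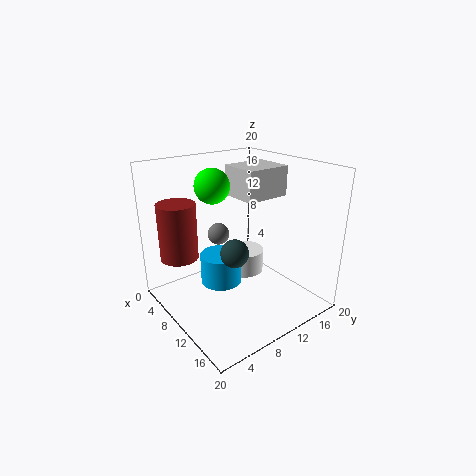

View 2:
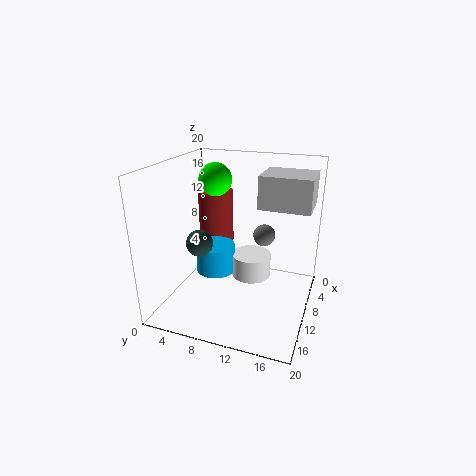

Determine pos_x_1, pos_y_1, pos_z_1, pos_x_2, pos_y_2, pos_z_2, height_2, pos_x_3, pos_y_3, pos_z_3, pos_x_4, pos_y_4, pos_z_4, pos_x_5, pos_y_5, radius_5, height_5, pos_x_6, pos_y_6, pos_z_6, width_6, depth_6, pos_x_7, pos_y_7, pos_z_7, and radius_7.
pos_x_1 = 2.5, pos_y_1 = 11.75, pos_z_1 = 7.5, pos_x_2 = 3.75, pos_y_2 = 4, pos_z_2 = 6.25, height_2 = 8.25, pos_x_3 = 14.25, pos_y_3 = 6.25, pos_z_3 = 10.5, pos_x_4 = 9.25, pos_y_4 = 6.5, pos_z_4 = 17.75, pos_x_5 = 10.5, pos_y_5 = 6.75, radius_5 = 2.75, height_5 = 4, pos_x_6 = 3.5, pos_y_6 = 12.5, pos_z_6 = 14.25, width_6 = 6, depth_6 = 7, pos_x_7 = 9.25, pos_y_7 = 11.75, pos_z_7 = 4.25, radius_7 = 2.75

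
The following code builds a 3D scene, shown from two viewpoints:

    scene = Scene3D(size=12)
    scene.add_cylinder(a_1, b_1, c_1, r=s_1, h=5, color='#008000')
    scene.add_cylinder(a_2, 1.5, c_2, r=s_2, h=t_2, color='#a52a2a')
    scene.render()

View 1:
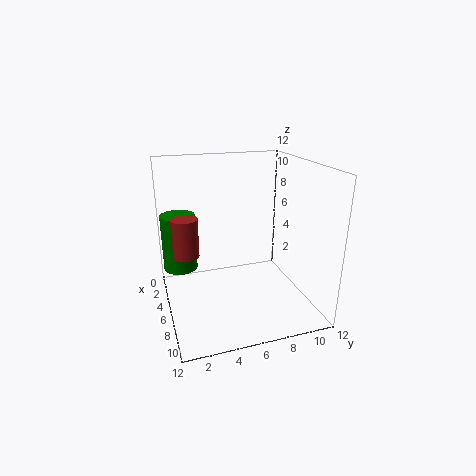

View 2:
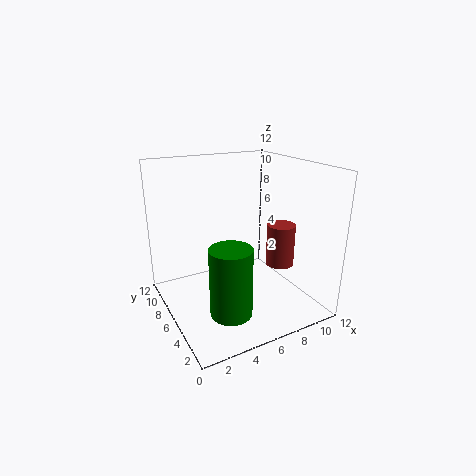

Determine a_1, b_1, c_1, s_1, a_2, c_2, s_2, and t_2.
a_1 = 3; b_1 = 1.5; c_1 = 2.5; s_1 = 1.5; a_2 = 7; c_2 = 5.5; s_2 = 1; t_2 = 3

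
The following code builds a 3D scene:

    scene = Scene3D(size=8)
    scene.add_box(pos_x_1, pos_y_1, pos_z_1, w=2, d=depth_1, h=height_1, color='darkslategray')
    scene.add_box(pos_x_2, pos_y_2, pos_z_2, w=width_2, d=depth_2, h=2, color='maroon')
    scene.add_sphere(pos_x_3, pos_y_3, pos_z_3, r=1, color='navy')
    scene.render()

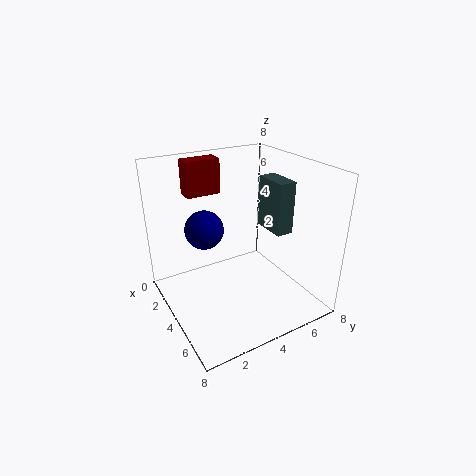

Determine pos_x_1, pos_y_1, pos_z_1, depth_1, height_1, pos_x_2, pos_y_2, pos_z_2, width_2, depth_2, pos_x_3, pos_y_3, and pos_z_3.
pos_x_1 = 3
pos_y_1 = 6
pos_z_1 = 4
depth_1 = 1
height_1 = 3
pos_x_2 = 1
pos_y_2 = 2
pos_z_2 = 6
width_2 = 1
depth_2 = 2
pos_x_3 = 4
pos_y_3 = 2
pos_z_3 = 5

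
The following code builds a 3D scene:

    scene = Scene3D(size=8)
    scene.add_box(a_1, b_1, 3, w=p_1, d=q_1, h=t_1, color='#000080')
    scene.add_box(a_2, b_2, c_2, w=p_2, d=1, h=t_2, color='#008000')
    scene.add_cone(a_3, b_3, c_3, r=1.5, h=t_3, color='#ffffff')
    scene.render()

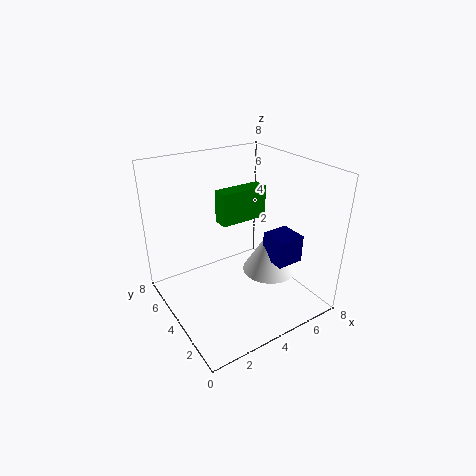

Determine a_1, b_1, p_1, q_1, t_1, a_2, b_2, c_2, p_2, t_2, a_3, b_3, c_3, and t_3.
a_1 = 5
b_1 = 1.5
p_1 = 1.5
q_1 = 1.5
t_1 = 1.5
a_2 = 4
b_2 = 5.5
c_2 = 4
p_2 = 3
t_2 = 2
a_3 = 5.5
b_3 = 3
c_3 = 2
t_3 = 2.5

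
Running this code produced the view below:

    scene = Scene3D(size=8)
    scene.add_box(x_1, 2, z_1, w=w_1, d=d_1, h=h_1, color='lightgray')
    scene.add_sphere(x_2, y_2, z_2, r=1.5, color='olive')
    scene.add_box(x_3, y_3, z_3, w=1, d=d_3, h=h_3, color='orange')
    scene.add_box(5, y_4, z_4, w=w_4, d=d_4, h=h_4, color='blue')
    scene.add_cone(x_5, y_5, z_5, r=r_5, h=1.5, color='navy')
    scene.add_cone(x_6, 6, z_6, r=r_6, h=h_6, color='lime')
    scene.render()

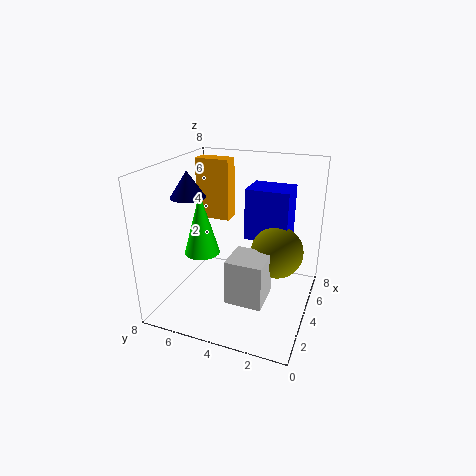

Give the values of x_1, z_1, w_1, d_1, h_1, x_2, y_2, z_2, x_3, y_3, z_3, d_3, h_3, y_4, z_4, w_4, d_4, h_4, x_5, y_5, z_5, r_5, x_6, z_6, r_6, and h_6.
x_1 = 2, z_1 = 1, w_1 = 2, d_1 = 2, h_1 = 2.5, x_2 = 5, y_2 = 2, z_2 = 3, x_3 = 5, y_3 = 5, z_3 = 4.5, d_3 = 2, h_3 = 3.5, y_4 = 1.5, z_4 = 3.5, w_4 = 2, d_4 = 2.5, h_4 = 3, x_5 = 4, y_5 = 7, z_5 = 6, r_5 = 1, x_6 = 3.5, z_6 = 3, r_6 = 1, h_6 = 3.5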